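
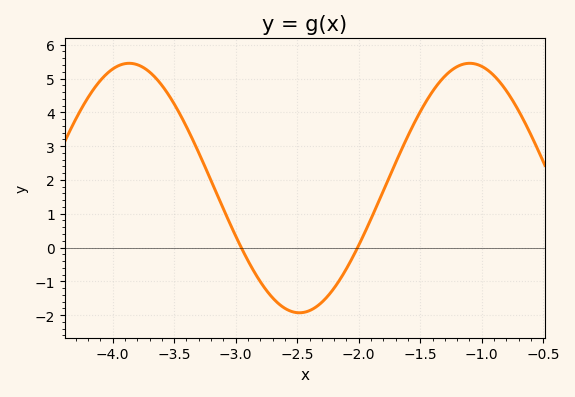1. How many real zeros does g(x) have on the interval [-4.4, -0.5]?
2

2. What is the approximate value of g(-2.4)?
-1.87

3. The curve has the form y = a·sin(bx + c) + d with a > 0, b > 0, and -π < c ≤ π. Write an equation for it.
y = 3.69sin(2.27x - 2.22) + 1.76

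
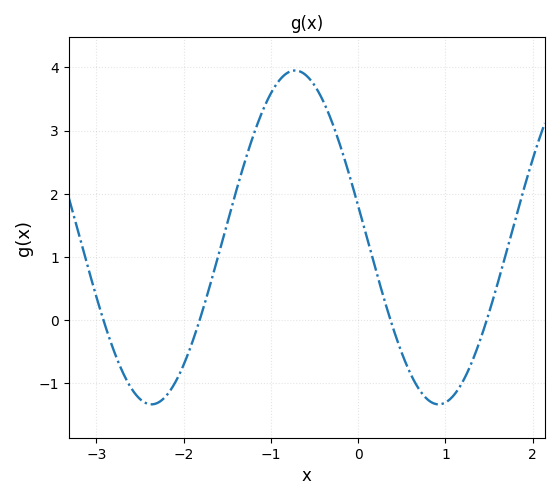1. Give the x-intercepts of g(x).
-2.92, -1.82, 0.372, 1.47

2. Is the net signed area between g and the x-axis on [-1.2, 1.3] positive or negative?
positive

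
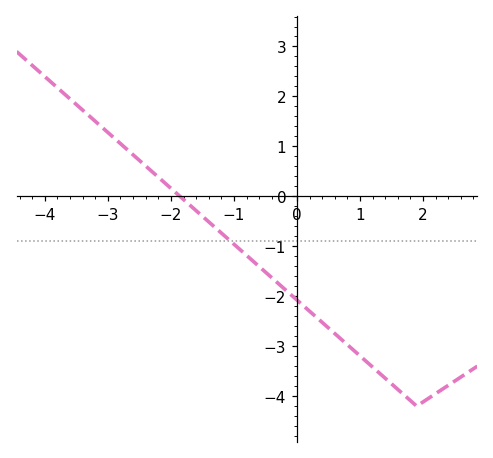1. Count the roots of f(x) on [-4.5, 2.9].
1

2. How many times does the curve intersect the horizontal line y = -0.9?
1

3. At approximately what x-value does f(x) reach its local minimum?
1.9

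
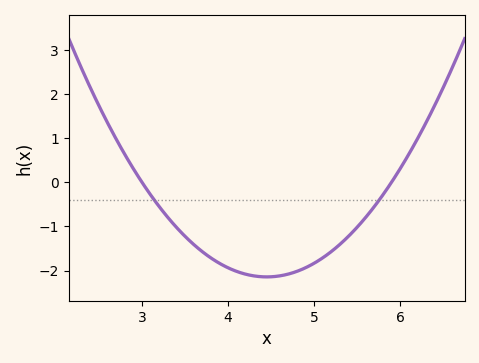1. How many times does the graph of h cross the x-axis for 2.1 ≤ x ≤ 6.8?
2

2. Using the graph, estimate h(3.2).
-0.551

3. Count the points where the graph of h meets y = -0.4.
2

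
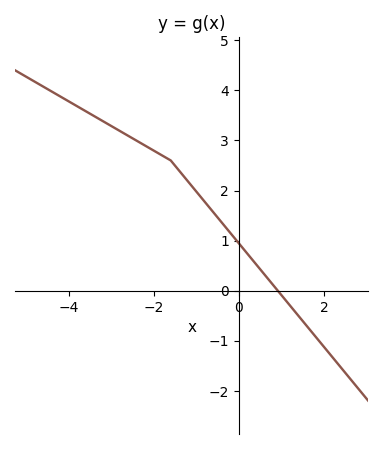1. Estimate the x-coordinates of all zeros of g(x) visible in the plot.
0.913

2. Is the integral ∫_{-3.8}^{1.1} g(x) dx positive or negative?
positive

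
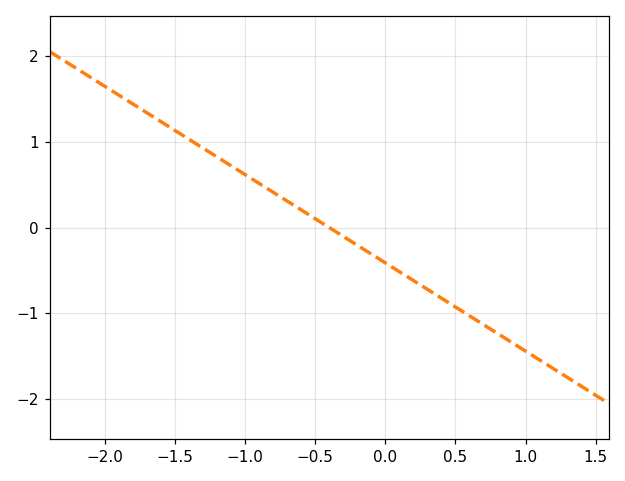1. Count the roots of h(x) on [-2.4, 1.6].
1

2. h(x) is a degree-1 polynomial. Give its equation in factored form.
y = -1.03(x + 0.4)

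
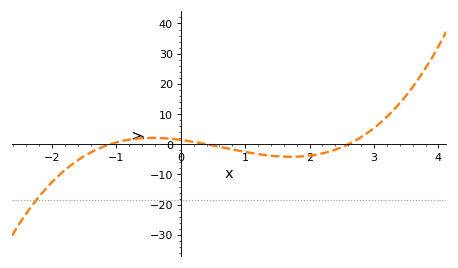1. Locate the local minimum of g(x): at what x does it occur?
1.7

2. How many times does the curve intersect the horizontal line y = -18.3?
1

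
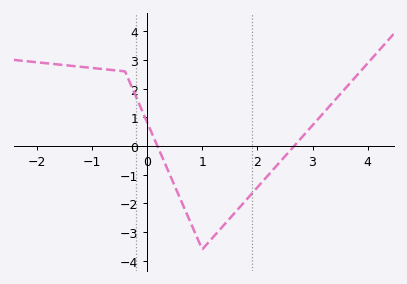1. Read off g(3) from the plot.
0.721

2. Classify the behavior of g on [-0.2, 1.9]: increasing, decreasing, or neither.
neither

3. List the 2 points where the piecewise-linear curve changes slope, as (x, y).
(-0.4, 2.6); (1, -3.6)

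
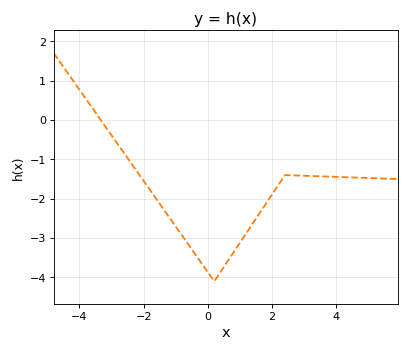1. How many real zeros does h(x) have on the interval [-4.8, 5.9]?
1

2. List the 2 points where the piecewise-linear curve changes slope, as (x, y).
(0.2, -4.1); (2.4, -1.4)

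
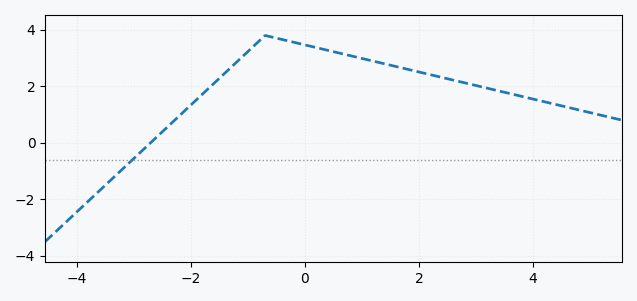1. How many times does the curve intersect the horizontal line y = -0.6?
1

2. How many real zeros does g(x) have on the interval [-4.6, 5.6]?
1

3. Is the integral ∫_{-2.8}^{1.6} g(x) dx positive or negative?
positive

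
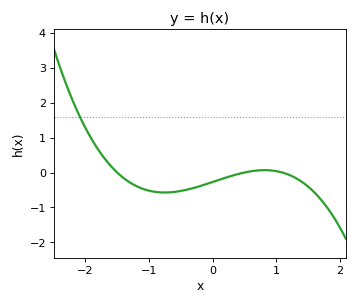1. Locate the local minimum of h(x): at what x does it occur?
-0.8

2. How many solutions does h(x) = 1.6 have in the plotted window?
1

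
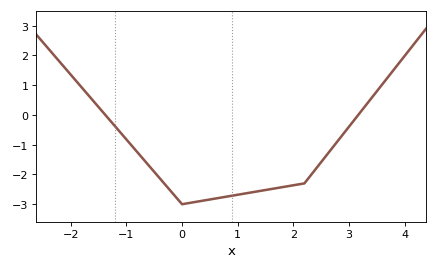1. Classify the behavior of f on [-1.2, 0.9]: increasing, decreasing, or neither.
neither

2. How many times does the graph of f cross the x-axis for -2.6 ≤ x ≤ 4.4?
2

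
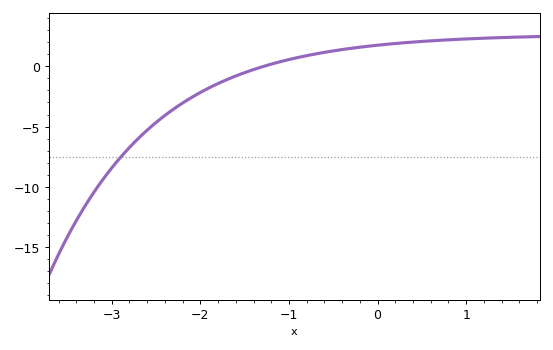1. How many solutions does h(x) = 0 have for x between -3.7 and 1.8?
1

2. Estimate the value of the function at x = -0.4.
1.39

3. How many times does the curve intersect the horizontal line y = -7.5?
1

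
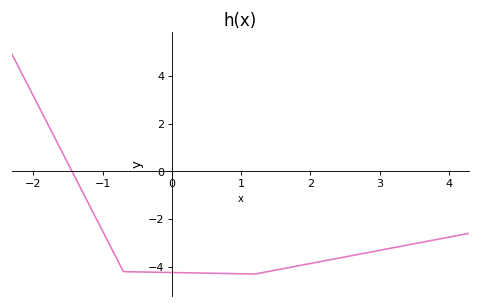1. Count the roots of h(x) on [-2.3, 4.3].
1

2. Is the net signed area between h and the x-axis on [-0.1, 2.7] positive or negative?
negative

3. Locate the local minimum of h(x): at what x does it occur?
1.2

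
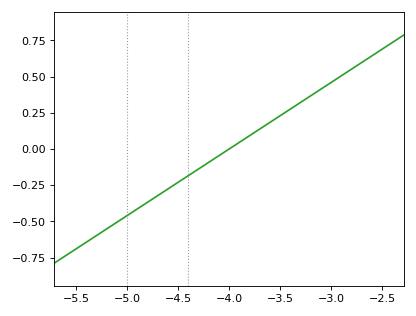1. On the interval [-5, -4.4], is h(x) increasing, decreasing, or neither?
increasing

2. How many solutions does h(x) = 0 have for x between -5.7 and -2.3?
1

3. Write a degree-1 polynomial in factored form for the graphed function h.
y = 0.46(x + 4)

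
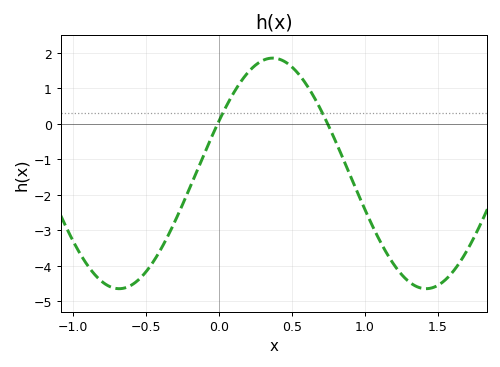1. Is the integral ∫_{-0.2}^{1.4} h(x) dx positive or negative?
negative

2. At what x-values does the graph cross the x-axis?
0, 0.75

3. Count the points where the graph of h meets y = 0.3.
2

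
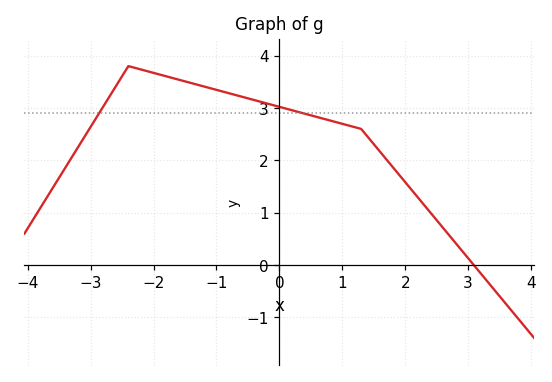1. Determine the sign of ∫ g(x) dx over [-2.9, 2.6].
positive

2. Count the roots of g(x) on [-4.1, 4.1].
1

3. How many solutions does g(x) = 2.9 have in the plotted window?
2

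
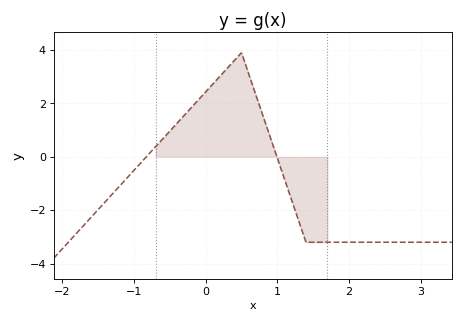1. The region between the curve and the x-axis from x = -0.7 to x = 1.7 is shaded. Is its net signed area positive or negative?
positive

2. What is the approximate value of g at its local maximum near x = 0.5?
3.8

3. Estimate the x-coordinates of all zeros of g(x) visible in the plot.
-0.8, 1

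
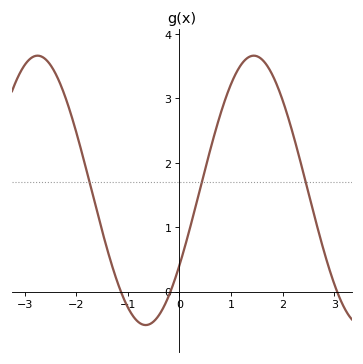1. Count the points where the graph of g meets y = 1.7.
3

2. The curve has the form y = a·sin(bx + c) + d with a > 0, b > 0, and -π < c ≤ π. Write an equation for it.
y = 2.09sin(1.5x - 0.59) + 1.57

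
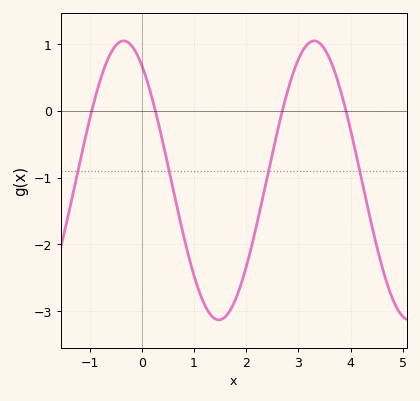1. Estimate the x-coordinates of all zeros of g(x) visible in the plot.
-0.96, 0.261, 2.69, 3.91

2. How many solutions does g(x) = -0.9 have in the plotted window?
4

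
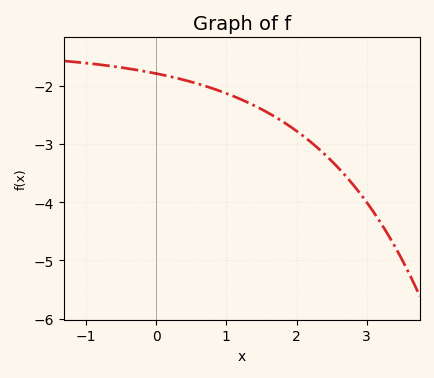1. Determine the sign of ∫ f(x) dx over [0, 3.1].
negative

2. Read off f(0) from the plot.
-1.79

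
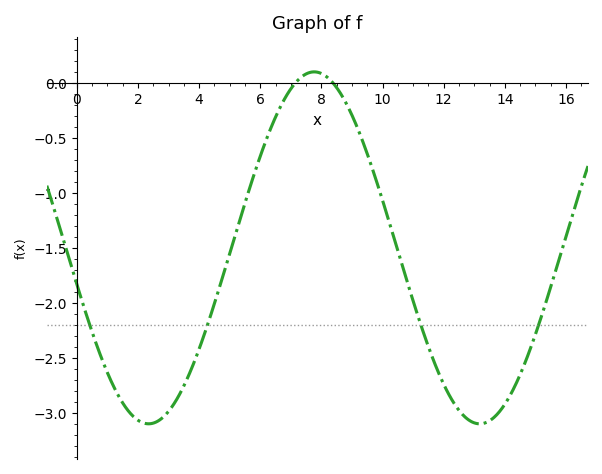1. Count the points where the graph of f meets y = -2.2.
4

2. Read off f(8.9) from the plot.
-0.25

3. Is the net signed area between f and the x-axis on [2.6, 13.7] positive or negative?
negative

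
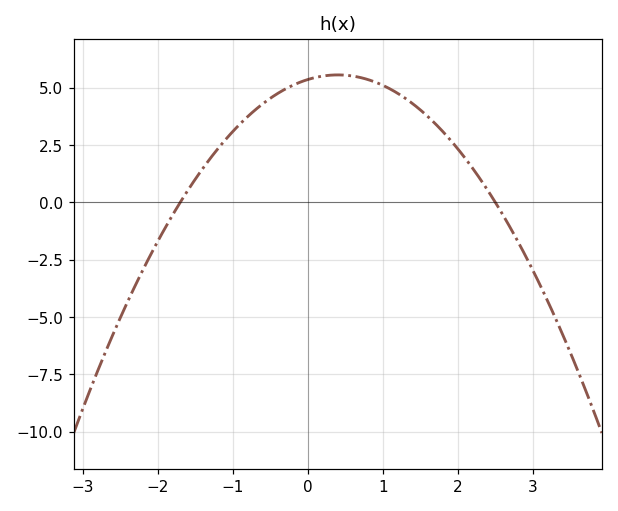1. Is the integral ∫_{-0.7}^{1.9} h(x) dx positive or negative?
positive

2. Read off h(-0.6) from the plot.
4.3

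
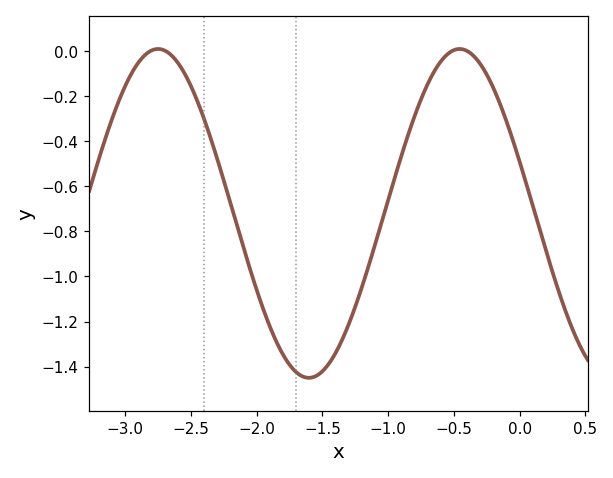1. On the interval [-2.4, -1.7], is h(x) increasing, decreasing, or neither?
decreasing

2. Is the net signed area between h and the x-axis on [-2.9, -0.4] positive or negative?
negative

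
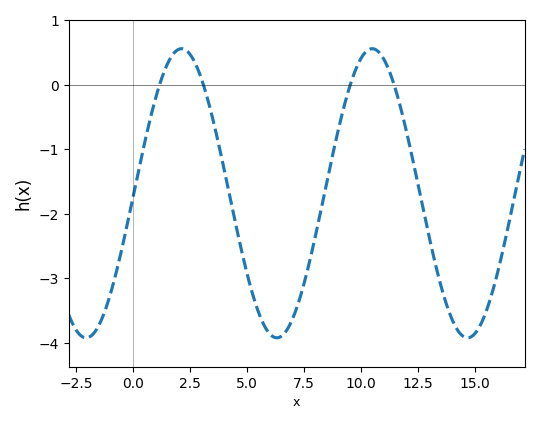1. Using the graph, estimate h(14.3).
-3.8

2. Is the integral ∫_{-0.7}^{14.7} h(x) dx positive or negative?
negative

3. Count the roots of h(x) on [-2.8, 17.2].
4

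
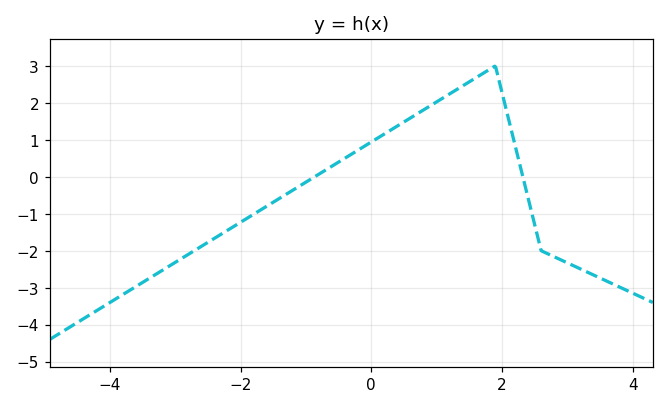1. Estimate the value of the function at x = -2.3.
-1.56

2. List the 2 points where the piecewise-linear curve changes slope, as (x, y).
(1.9, 3); (2.6, -2)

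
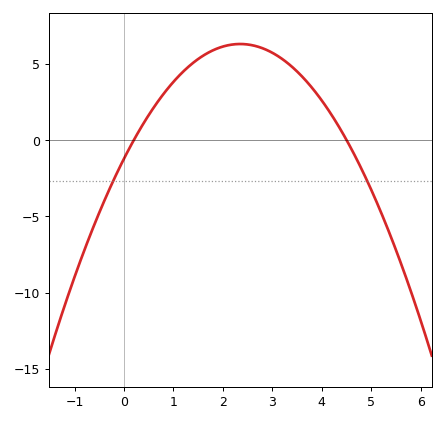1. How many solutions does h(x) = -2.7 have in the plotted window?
2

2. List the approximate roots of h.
0.2, 4.4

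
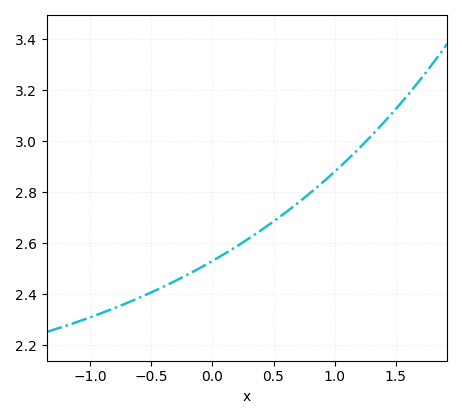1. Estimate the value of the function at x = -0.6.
2.39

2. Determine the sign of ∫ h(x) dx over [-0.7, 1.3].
positive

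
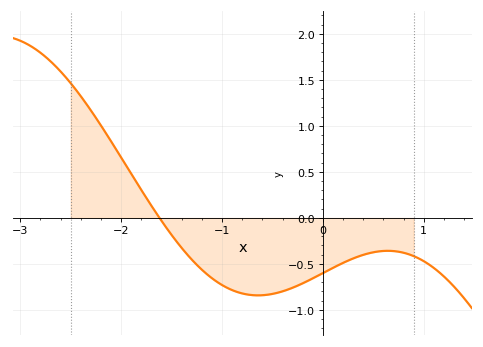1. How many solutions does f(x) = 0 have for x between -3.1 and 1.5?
1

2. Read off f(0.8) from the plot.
-0.379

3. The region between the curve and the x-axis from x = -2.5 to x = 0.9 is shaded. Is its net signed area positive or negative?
negative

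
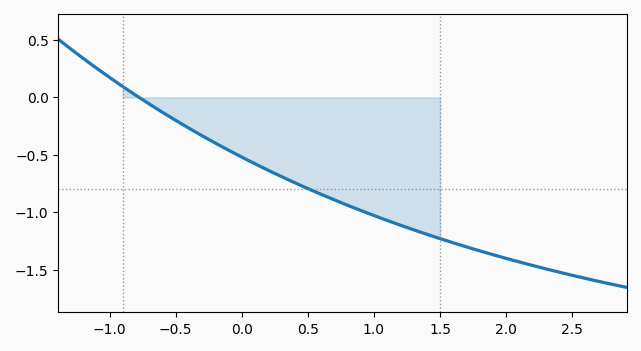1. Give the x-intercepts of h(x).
-0.8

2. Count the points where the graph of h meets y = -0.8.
1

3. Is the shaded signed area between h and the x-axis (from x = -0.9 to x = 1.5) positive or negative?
negative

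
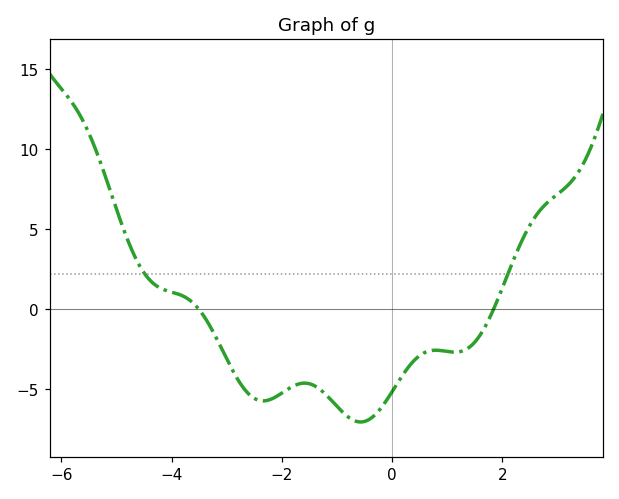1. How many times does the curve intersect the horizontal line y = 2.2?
2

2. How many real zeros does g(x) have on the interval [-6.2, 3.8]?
2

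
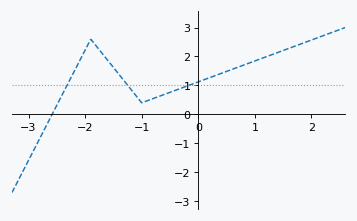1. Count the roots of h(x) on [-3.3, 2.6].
1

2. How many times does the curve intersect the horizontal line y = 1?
3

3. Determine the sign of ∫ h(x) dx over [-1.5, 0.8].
positive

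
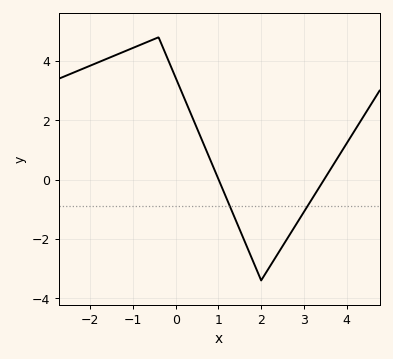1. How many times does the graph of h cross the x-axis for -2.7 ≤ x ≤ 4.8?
2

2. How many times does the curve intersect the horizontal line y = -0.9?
2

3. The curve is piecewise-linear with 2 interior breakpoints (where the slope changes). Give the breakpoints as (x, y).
(-0.4, 4.8); (2, -3.4)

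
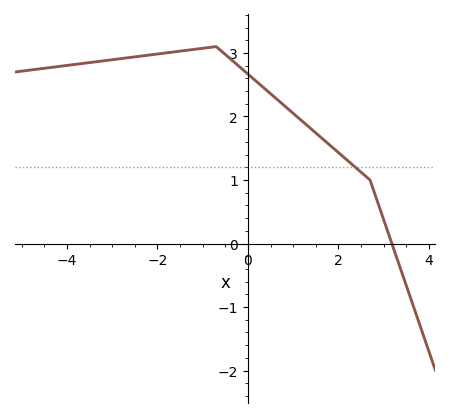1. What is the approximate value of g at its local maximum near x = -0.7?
3.1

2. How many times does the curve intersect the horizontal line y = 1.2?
1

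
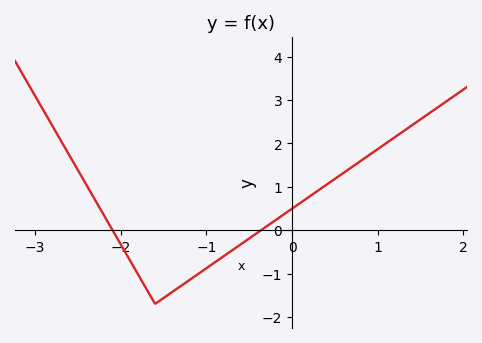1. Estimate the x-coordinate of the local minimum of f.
-1.6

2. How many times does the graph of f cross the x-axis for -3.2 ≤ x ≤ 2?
2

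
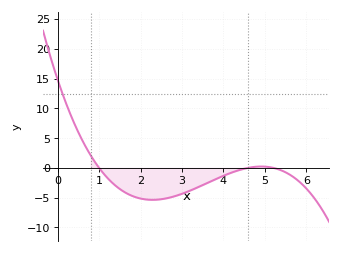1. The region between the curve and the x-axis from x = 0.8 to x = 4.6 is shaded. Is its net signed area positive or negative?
negative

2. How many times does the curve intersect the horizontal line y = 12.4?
1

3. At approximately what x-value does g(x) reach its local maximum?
4.91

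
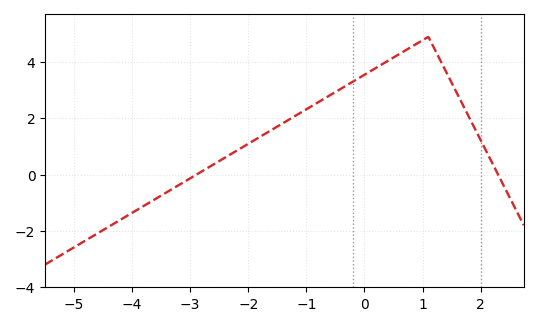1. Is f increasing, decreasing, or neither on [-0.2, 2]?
neither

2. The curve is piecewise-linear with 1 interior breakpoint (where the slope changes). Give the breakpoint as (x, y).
(1.1, 4.9)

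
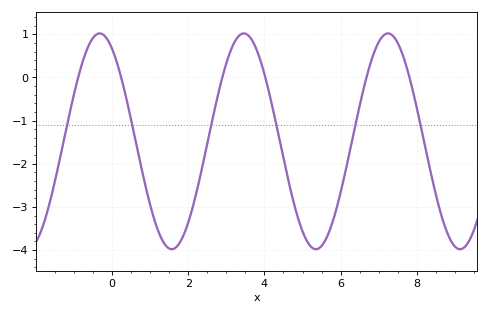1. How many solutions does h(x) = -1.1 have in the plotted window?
6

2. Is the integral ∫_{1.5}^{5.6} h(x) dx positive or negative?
negative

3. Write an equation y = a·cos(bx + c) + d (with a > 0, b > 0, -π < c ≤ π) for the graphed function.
y = 2.5cos(1.66x + 0.542) - 1.48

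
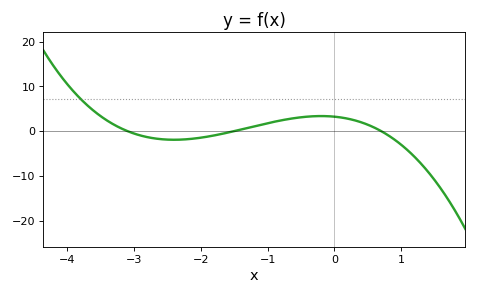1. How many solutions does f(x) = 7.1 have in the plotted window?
1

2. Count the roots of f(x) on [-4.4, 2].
3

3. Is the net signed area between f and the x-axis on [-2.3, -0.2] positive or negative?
positive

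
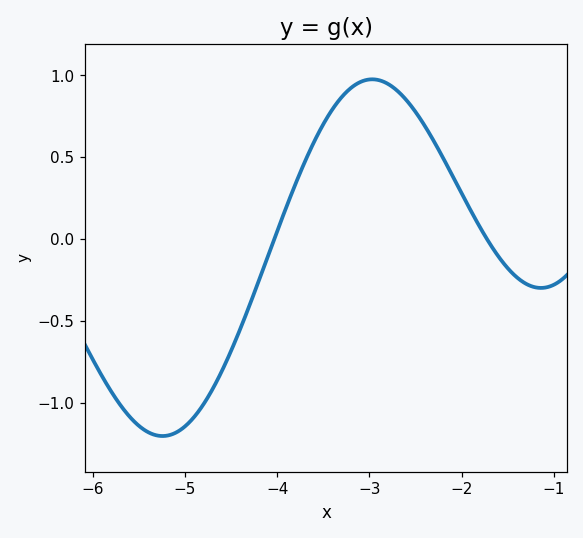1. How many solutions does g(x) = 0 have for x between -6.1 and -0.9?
2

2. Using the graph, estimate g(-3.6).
0.6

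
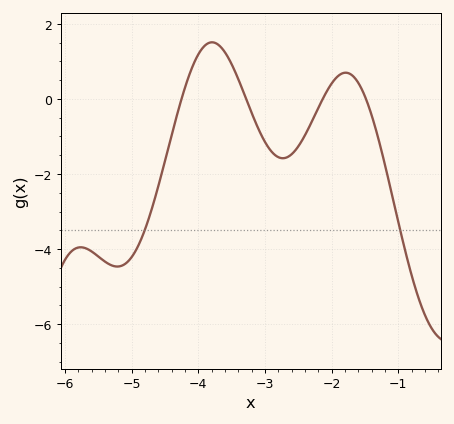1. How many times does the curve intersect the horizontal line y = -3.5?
2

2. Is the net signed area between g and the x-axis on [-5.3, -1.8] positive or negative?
negative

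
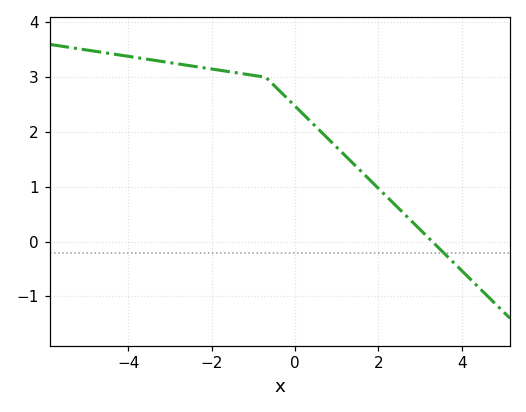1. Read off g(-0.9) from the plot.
3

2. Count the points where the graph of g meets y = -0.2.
1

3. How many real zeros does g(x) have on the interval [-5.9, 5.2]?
1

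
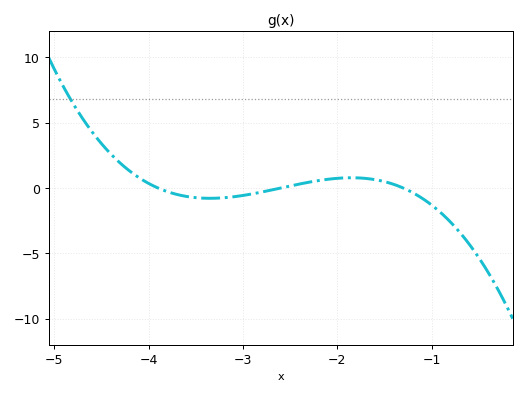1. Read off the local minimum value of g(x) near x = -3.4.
-0.786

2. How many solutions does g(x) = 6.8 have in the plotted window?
1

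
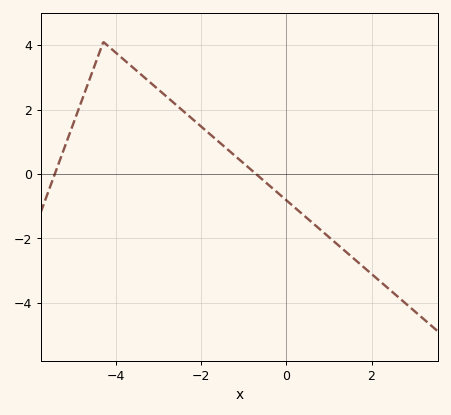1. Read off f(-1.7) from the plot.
1.13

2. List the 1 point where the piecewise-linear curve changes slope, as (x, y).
(-4.3, 4.1)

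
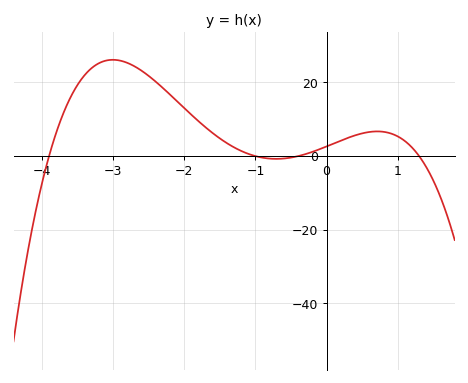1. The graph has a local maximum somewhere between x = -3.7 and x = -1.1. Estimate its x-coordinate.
-3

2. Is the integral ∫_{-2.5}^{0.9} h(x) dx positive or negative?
positive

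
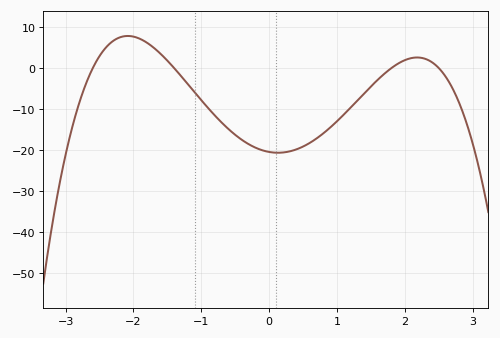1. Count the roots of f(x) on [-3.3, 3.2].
4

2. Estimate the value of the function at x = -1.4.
0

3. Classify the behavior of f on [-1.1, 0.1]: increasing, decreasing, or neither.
decreasing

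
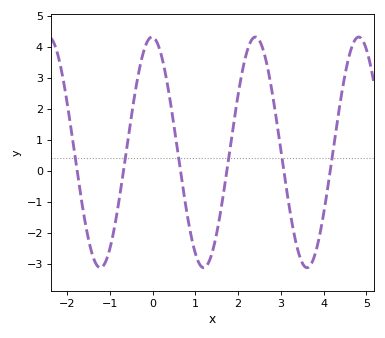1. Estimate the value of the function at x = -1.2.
-3.1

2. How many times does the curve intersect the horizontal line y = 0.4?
6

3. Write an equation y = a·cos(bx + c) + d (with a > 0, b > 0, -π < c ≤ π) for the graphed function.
y = 3.72cos(2.6x + 0.04) + 0.59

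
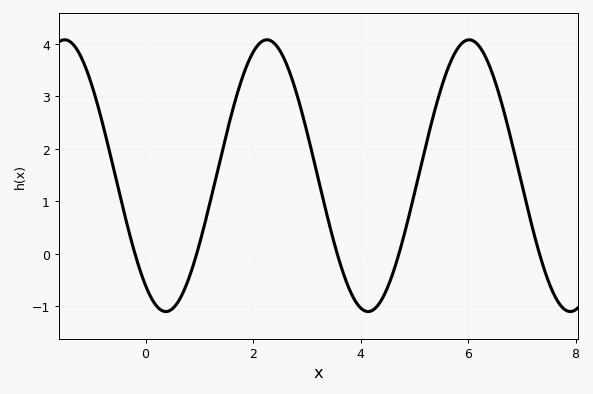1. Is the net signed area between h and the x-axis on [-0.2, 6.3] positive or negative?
positive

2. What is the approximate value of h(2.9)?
2.7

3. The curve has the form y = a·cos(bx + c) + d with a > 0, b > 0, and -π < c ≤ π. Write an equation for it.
y = 2.59cos(1.7x + 2.5) + 1.49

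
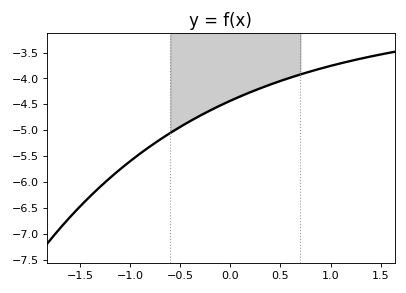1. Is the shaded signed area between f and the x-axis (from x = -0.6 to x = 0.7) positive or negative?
negative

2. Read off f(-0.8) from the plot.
-5.3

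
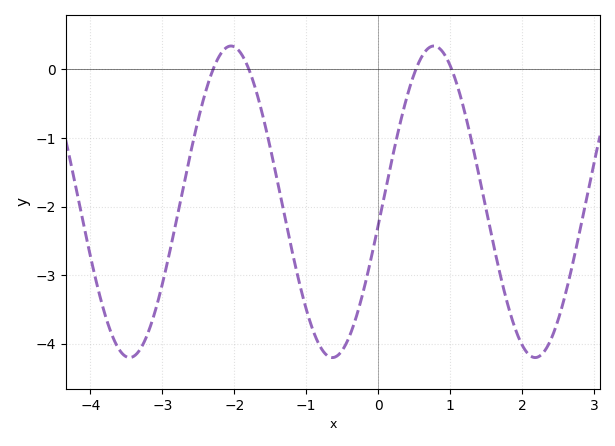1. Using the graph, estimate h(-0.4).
-3.9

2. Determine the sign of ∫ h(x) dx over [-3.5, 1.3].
negative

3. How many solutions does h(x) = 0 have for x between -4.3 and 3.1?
4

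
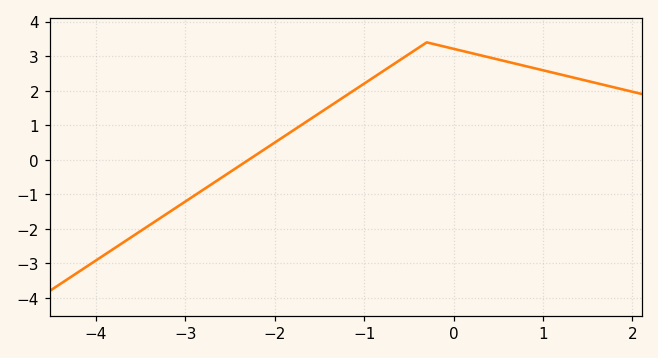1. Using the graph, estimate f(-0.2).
3.3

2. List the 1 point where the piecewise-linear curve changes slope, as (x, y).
(-0.3, 3.4)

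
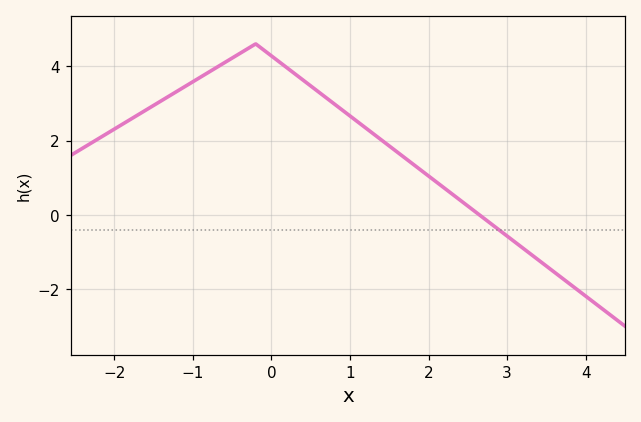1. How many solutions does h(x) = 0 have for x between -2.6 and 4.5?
1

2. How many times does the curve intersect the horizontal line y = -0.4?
1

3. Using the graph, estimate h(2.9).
-0.4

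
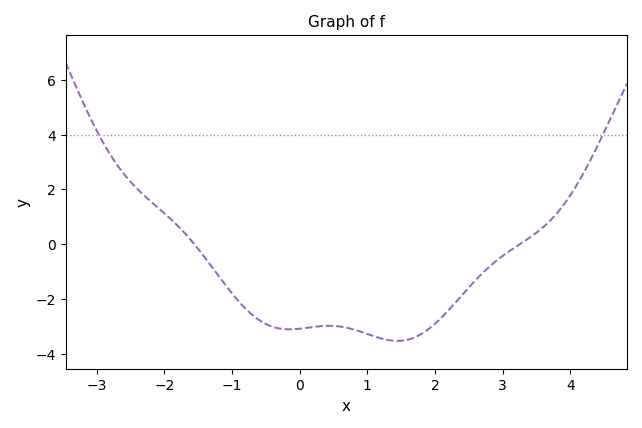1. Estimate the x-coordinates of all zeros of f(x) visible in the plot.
-1.6, 3.2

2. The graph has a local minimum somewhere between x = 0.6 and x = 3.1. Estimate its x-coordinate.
1.4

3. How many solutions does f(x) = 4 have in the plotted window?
2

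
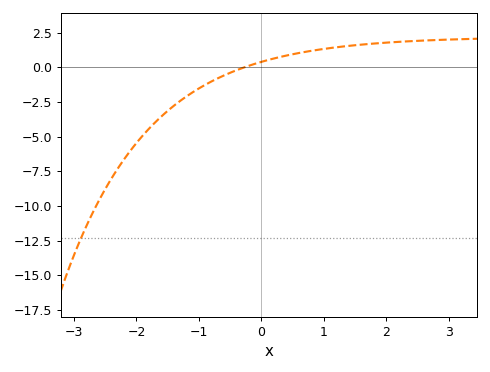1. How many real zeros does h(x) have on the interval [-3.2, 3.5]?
1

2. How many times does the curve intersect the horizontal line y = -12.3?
1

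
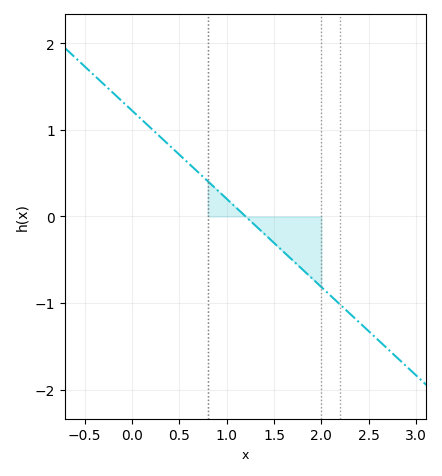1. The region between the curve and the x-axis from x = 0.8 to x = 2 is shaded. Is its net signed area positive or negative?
negative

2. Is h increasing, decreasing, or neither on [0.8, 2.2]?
decreasing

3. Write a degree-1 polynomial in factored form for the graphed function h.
y = -1.02(x - 1.2)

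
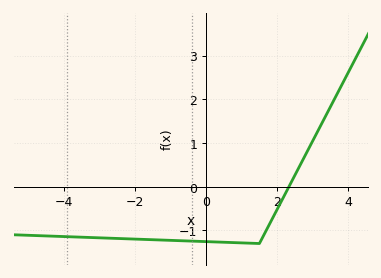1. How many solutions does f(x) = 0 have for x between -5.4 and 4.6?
1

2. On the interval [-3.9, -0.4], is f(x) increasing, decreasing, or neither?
decreasing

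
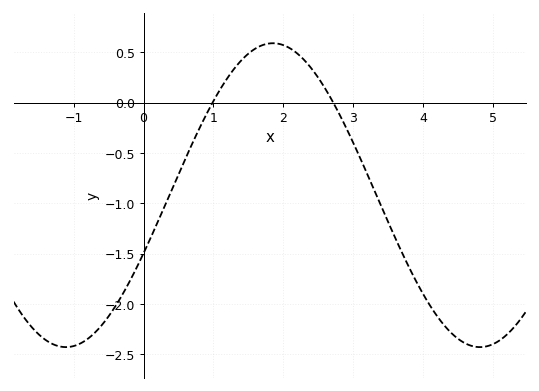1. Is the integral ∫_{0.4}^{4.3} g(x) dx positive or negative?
negative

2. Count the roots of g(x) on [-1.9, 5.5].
2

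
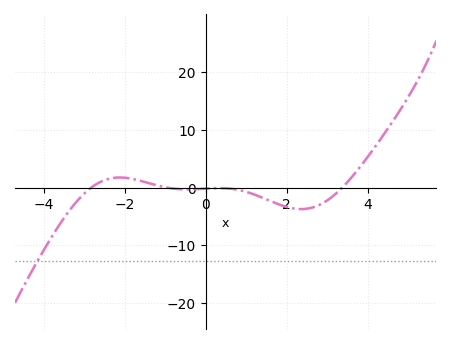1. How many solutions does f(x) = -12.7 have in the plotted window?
1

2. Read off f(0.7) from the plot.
0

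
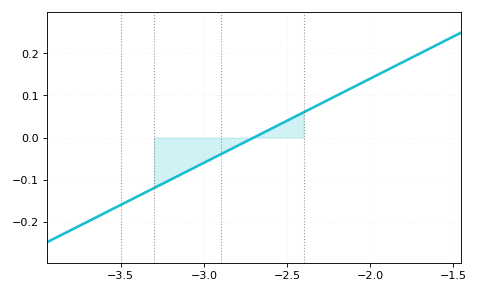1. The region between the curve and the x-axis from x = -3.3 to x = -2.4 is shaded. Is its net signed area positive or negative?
negative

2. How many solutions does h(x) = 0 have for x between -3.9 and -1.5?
1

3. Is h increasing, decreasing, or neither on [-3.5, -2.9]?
increasing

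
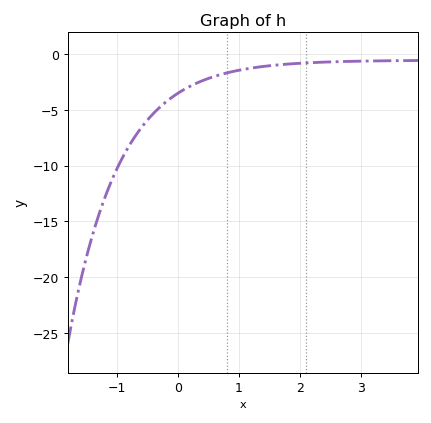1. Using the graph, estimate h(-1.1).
-11.5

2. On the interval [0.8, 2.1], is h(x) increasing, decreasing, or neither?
increasing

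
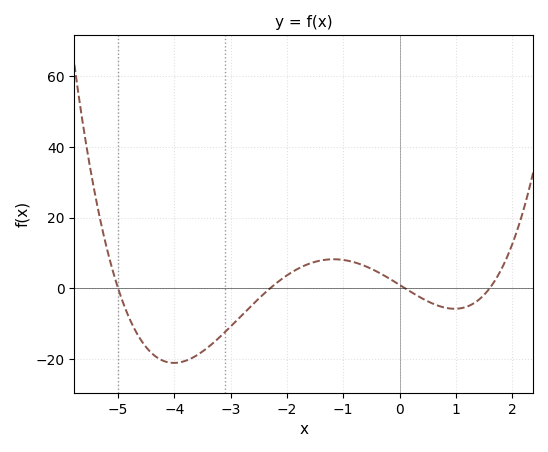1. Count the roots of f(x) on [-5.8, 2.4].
4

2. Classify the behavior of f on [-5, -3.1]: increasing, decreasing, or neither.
neither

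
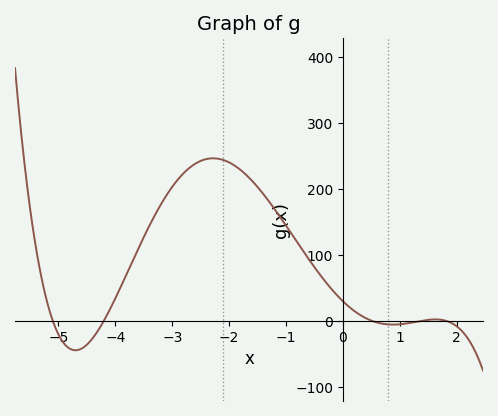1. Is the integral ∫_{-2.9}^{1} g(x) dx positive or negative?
positive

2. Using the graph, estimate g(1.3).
0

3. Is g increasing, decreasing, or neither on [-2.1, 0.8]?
decreasing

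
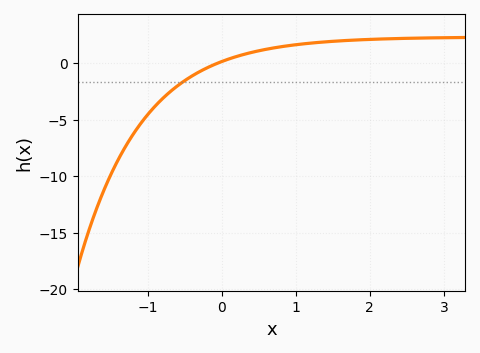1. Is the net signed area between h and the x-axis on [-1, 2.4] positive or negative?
positive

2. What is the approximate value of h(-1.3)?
-7.39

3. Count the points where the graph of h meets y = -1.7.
1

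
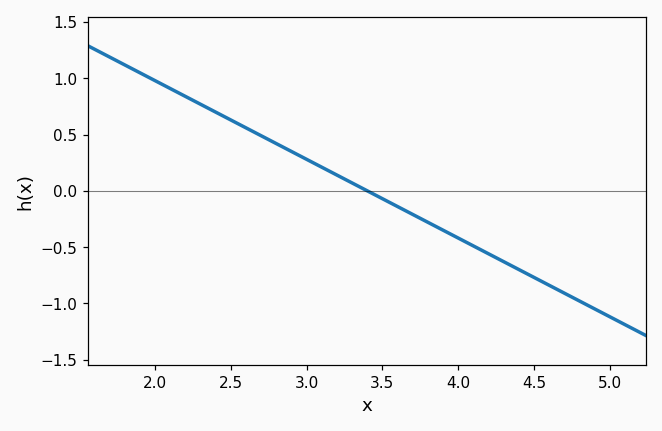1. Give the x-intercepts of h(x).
3.4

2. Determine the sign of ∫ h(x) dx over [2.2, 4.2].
positive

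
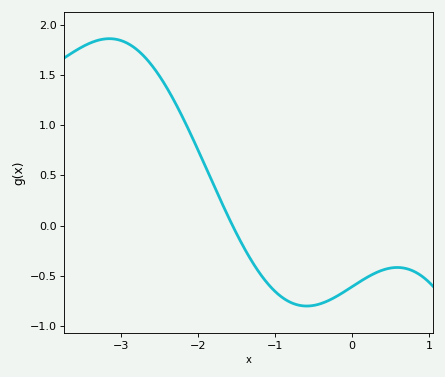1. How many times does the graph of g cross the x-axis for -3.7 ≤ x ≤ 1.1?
1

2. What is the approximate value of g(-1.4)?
-0.225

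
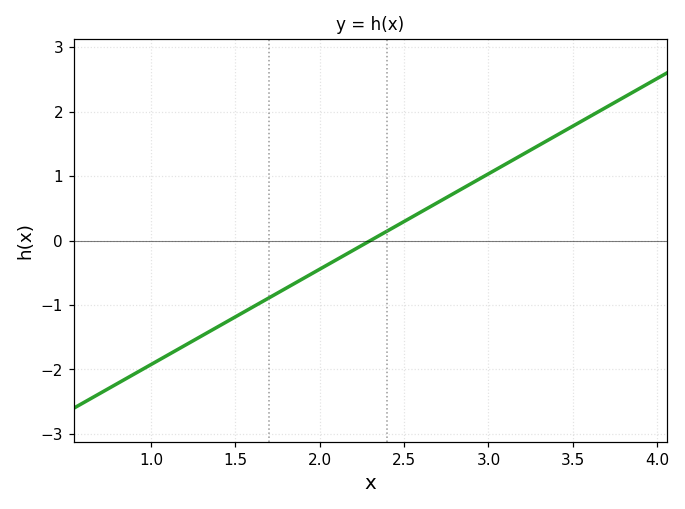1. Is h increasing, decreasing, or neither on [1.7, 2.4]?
increasing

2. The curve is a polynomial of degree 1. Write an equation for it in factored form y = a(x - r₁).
y = 1.48(x - 2.3)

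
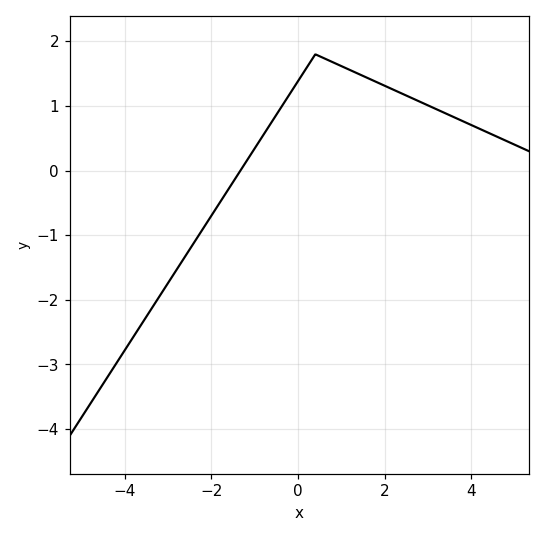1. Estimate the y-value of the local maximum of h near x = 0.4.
1.8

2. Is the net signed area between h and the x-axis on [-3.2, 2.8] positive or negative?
positive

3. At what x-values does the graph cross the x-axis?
-1.33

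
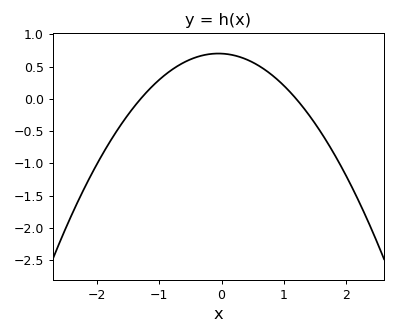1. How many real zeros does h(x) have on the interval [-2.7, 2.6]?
2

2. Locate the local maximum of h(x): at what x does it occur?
0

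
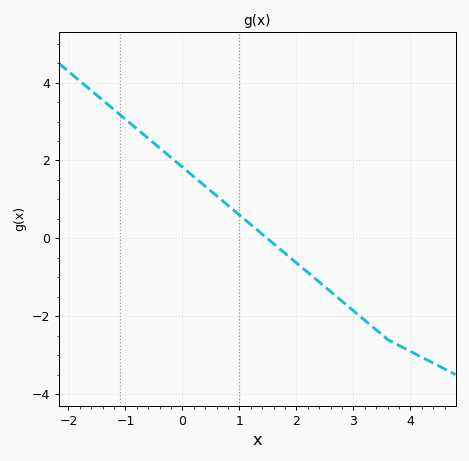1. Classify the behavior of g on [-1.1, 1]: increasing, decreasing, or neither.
decreasing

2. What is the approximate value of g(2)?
-0.632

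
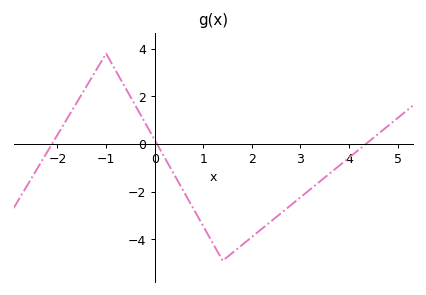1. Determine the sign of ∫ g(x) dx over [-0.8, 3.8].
negative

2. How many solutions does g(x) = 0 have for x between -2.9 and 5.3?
3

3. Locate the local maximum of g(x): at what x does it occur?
-1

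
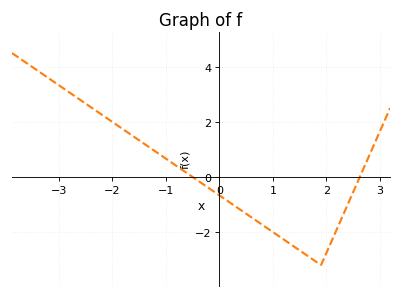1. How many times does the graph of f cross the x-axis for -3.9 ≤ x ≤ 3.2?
2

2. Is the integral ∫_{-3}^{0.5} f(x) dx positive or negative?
positive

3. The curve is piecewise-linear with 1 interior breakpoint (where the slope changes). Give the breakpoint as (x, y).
(1.9, -3.2)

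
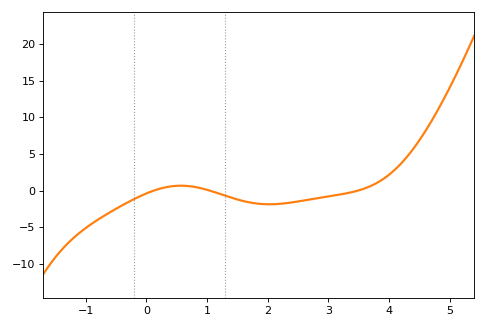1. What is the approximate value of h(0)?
-0.386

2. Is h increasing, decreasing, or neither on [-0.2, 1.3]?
neither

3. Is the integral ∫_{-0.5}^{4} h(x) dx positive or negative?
negative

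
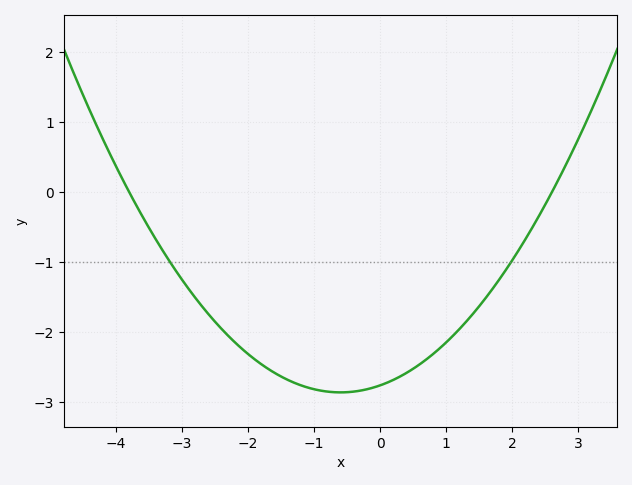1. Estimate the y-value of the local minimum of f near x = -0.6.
-2.87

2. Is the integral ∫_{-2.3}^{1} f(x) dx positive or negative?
negative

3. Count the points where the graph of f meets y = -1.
2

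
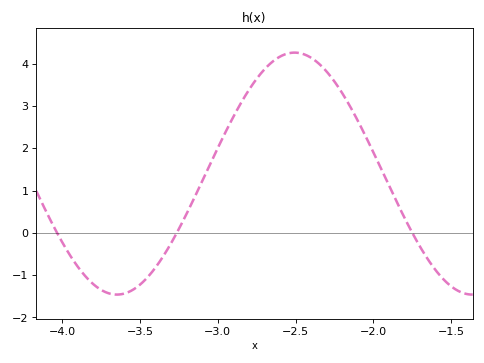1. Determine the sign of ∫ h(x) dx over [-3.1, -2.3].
positive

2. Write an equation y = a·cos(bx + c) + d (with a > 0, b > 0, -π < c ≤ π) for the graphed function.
y = 2.86cos(2.8x + 0.61) + 1.4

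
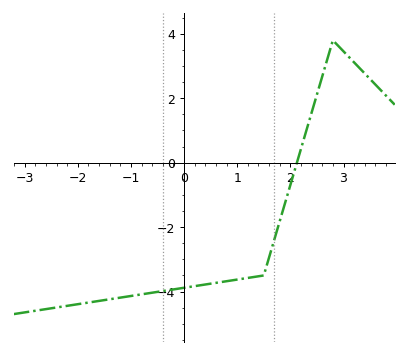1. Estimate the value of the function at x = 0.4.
-3.8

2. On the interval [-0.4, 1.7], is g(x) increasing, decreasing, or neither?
increasing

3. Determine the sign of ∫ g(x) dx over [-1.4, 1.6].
negative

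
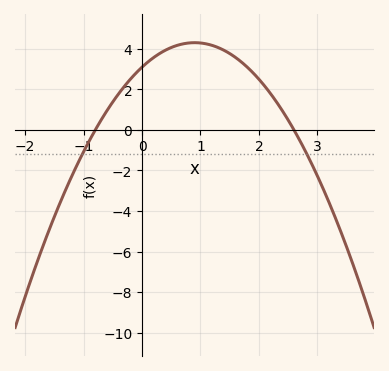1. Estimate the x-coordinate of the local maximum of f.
0.9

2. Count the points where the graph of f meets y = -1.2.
2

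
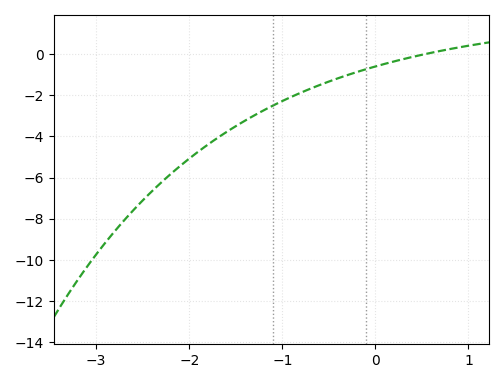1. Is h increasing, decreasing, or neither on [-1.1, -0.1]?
increasing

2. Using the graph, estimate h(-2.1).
-5.44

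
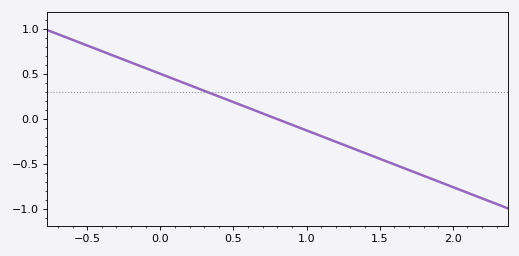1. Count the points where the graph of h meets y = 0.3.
1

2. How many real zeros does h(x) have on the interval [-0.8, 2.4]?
1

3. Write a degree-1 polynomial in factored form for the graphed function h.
y = -0.63(x - 0.8)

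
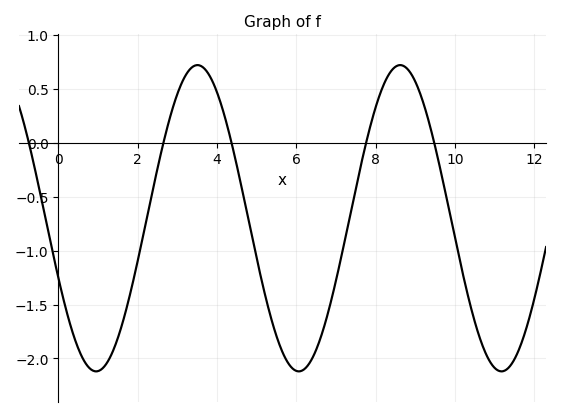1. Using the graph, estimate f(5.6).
-1.9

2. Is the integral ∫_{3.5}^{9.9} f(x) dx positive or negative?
negative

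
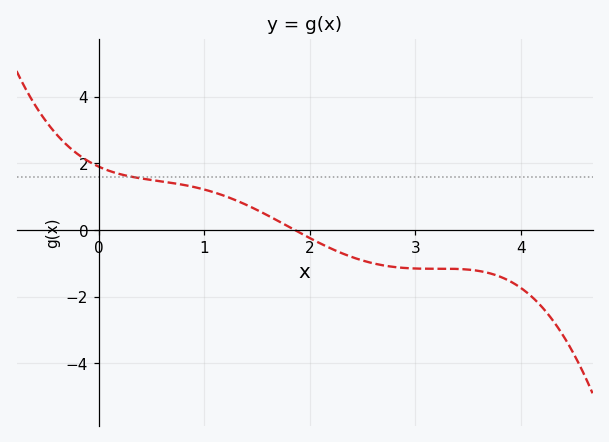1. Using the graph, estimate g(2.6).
-1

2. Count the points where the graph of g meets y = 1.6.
1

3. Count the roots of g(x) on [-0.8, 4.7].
1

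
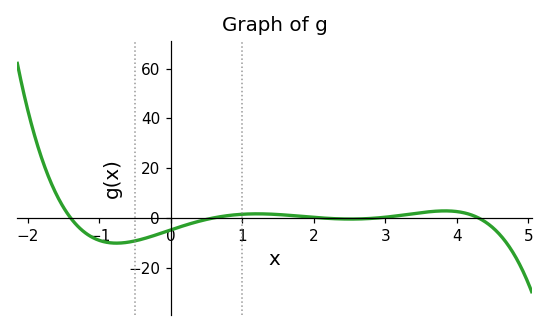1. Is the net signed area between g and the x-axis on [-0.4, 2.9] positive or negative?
negative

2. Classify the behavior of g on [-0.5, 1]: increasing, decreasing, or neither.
increasing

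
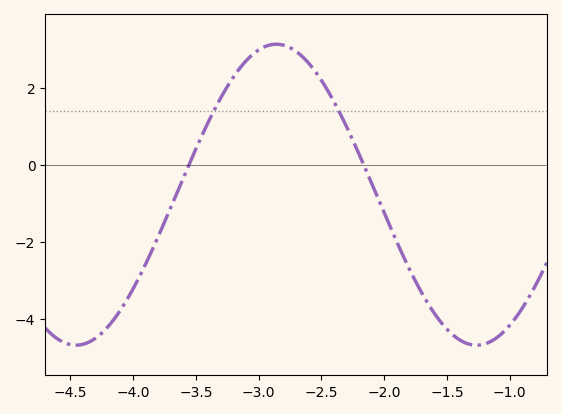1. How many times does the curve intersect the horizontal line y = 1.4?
2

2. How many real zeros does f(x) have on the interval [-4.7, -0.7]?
2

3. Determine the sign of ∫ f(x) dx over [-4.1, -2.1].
positive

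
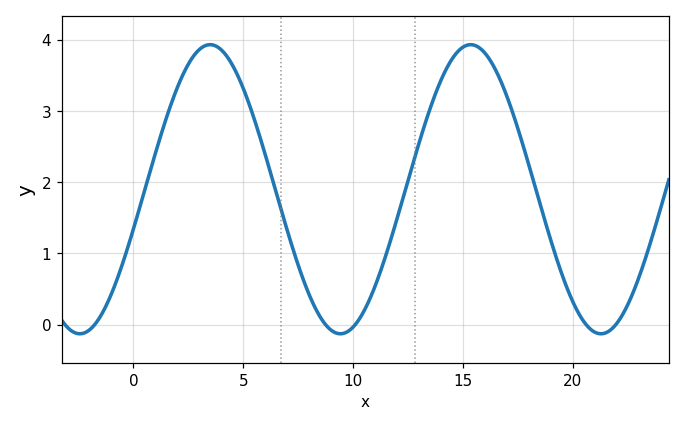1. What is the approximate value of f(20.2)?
0.2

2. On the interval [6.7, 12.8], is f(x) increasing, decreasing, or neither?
neither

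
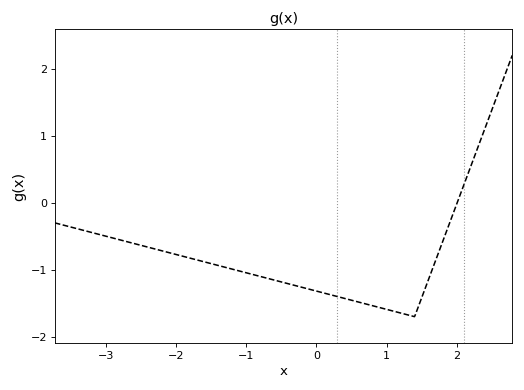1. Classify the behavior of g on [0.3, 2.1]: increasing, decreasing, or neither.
neither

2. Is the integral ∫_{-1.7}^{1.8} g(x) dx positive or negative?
negative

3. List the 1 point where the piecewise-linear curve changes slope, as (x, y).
(1.4, -1.7)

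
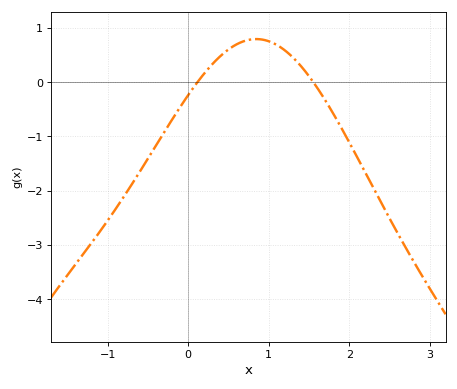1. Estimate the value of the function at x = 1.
0.754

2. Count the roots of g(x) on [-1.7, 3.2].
2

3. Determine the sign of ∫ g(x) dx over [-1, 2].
negative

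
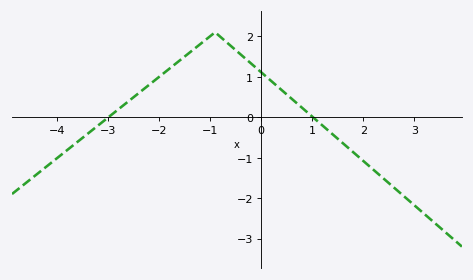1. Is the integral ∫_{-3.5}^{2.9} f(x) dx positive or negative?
positive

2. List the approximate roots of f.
-3, 1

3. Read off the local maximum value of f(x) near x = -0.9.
2.1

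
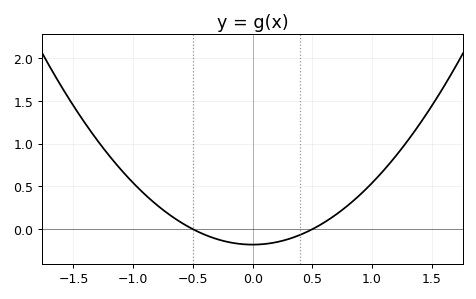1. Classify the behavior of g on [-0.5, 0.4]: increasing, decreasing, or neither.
neither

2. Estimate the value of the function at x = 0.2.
-0.151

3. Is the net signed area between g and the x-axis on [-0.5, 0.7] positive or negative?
negative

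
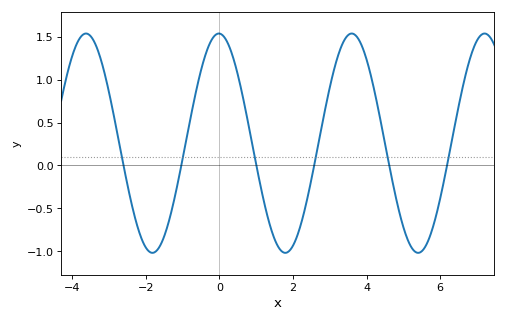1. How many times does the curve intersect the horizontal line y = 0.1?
6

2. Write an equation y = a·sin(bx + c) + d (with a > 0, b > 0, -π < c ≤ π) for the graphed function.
y = 1.28sin(1.7x + 1.6) + 0.26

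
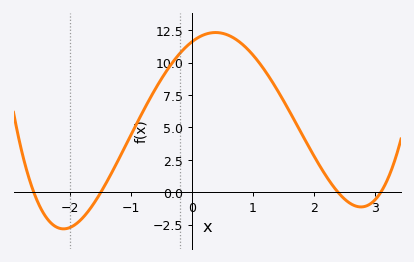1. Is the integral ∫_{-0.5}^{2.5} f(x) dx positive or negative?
positive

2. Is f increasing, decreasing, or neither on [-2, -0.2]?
increasing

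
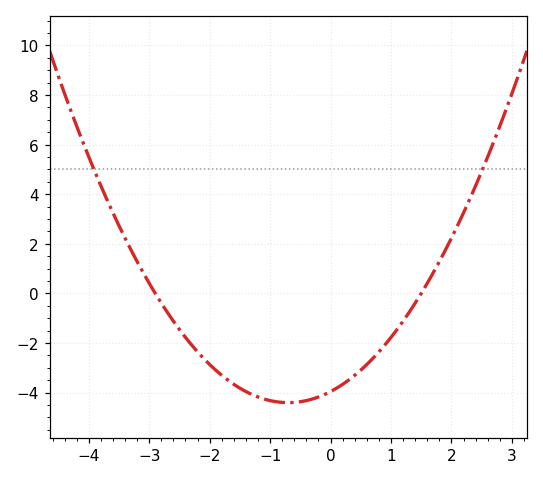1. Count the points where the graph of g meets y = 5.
2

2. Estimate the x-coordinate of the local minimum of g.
-0.7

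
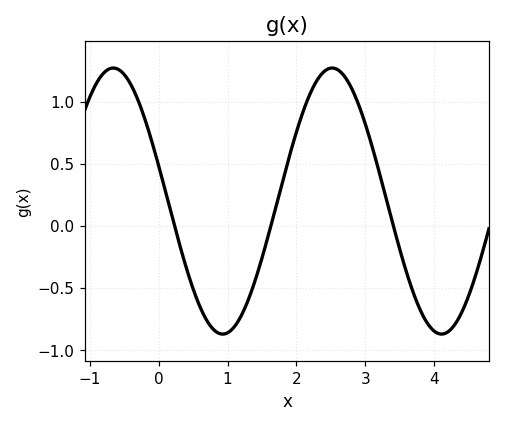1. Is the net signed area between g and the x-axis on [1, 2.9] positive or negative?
positive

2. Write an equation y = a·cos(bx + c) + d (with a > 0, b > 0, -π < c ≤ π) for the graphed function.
y = 1.07cos(2x + 1.3) + 0.2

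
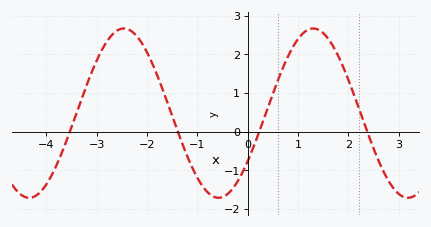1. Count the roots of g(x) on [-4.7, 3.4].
4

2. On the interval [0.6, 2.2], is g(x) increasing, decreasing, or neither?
neither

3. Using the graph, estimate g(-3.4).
0.5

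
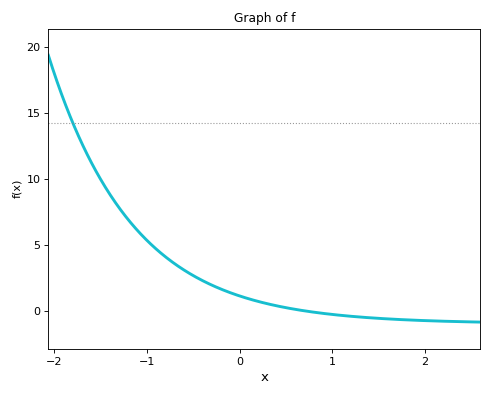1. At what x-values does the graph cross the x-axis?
0.693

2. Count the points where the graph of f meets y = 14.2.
1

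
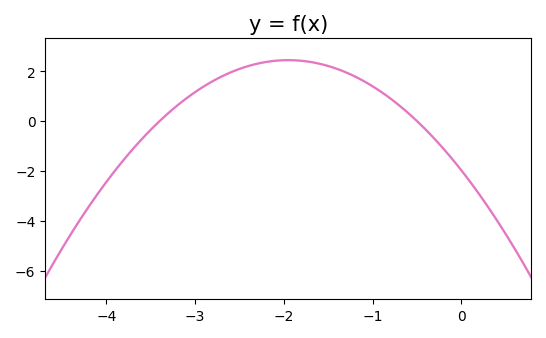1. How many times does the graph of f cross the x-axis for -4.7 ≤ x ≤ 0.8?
2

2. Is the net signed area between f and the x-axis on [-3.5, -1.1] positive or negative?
positive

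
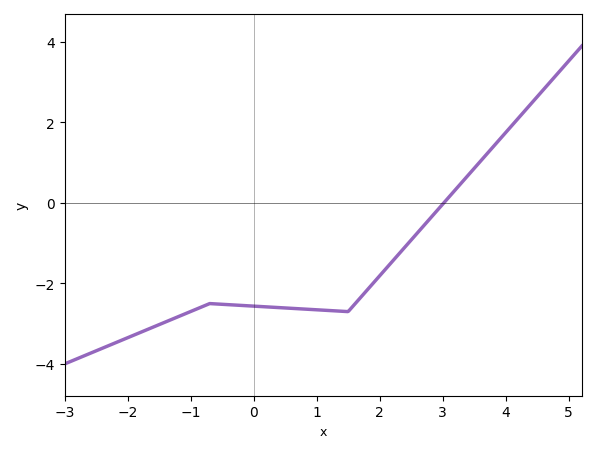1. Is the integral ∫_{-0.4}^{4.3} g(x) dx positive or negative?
negative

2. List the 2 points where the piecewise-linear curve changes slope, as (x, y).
(-0.7, -2.5); (1.5, -2.7)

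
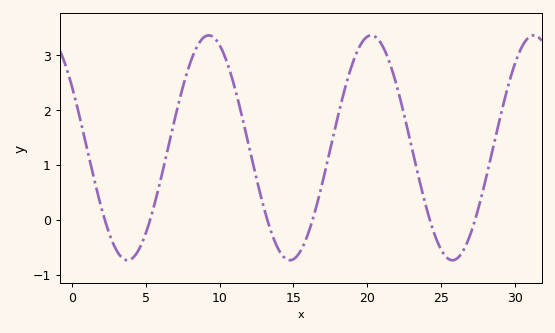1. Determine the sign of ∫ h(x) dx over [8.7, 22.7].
positive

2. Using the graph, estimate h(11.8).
1.55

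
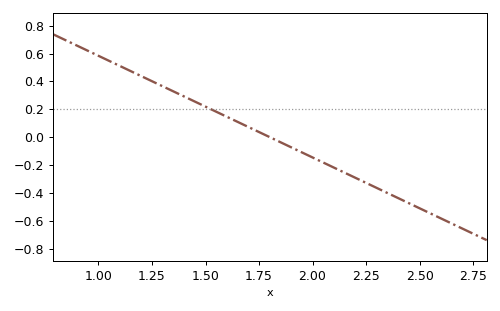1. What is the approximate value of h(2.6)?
-0.58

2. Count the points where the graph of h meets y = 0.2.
1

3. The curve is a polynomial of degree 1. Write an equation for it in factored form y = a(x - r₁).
y = -0.73(x - 1.8)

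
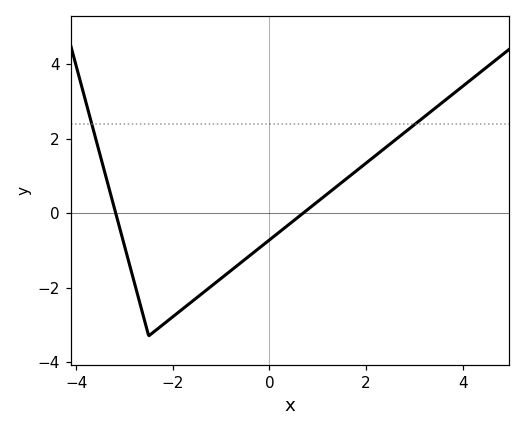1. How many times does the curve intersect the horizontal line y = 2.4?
2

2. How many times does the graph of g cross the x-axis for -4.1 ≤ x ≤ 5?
2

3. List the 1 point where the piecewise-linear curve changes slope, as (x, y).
(-2.5, -3.3)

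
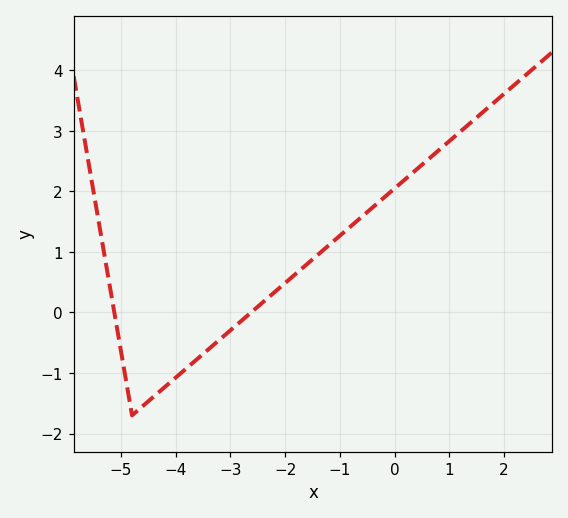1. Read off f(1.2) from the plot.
3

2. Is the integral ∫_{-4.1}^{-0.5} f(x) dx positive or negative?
positive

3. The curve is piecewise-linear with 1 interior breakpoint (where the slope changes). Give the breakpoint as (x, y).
(-4.8, -1.7)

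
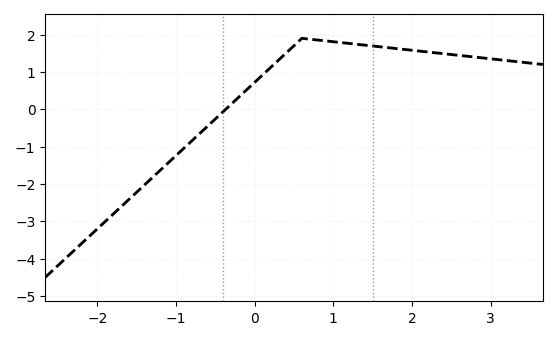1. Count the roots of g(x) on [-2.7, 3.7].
1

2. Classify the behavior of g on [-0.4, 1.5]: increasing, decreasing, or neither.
neither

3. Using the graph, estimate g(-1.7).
-2.6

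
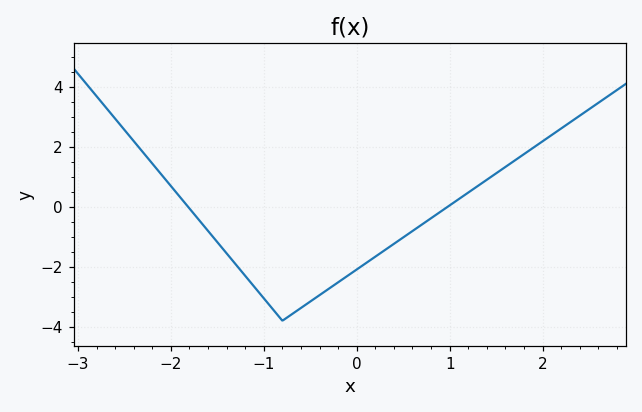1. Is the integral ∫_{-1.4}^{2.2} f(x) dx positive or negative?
negative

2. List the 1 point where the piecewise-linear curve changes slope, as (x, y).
(-0.8, -3.8)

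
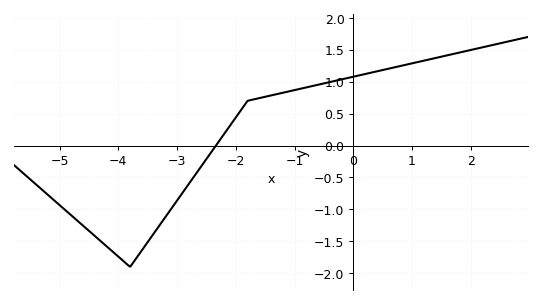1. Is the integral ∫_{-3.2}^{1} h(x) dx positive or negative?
positive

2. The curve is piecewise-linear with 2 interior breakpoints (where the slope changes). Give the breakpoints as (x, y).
(-3.8, -1.9); (-1.8, 0.7)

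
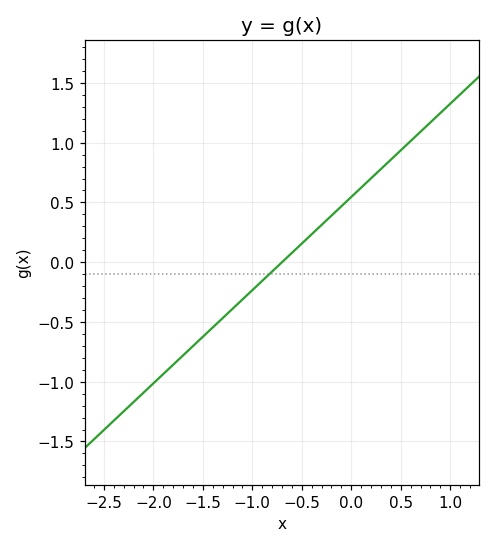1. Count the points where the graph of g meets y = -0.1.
1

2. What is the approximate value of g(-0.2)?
0.39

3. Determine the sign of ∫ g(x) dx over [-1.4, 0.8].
positive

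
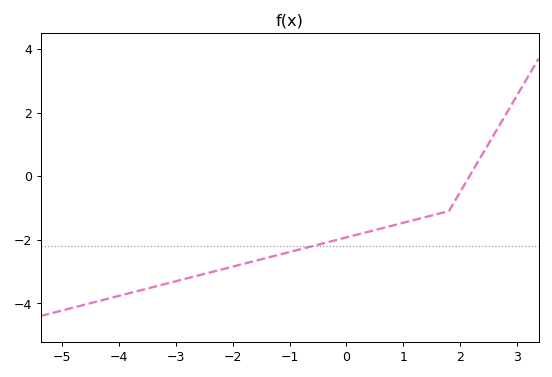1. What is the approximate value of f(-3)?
-3.4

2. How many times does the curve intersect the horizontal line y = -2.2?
1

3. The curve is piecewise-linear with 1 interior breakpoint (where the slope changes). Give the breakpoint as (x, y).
(1.8, -1.1)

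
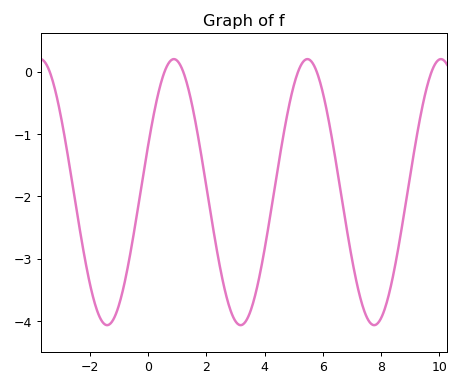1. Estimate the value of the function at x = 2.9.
-3.9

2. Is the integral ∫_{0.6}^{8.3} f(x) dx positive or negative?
negative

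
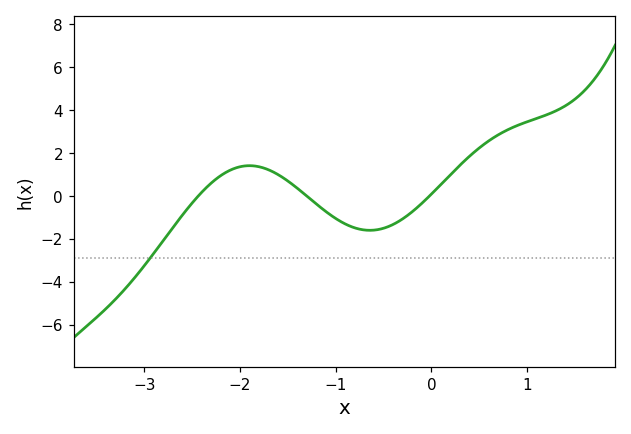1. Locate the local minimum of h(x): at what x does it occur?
-0.641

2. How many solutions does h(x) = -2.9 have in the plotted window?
1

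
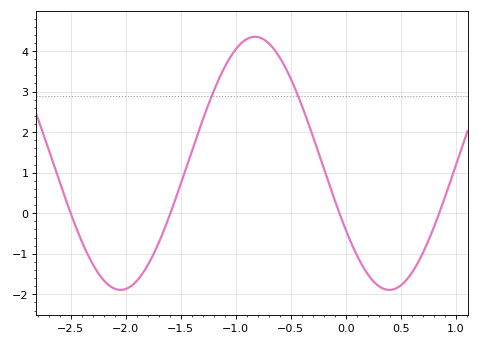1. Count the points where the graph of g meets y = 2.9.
2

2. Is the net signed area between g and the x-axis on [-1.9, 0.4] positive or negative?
positive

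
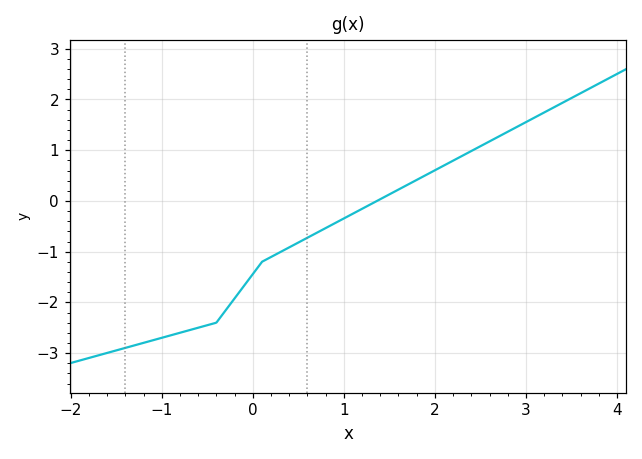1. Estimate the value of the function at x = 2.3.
0.889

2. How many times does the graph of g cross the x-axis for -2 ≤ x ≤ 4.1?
1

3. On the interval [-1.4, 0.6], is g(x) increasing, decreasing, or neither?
increasing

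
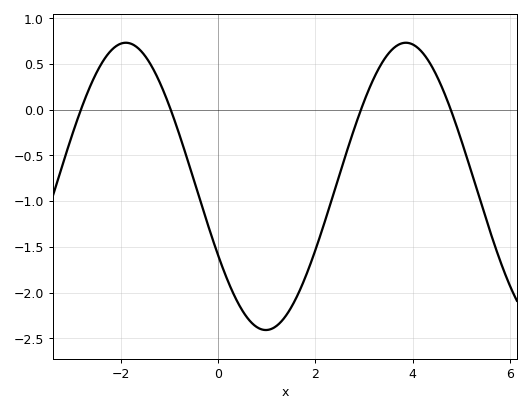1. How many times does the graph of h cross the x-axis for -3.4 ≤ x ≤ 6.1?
4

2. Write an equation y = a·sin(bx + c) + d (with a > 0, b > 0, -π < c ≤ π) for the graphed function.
y = 1.57sin(1.1x - 2.6) - 0.84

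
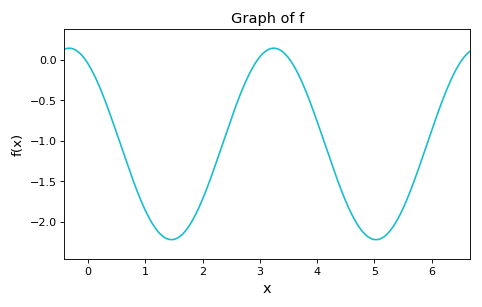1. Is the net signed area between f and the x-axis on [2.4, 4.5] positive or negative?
negative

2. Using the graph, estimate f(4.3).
-1.38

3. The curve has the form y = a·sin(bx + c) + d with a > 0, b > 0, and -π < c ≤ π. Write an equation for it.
y = 1.18sin(1.76x + 2.15) - 1.04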